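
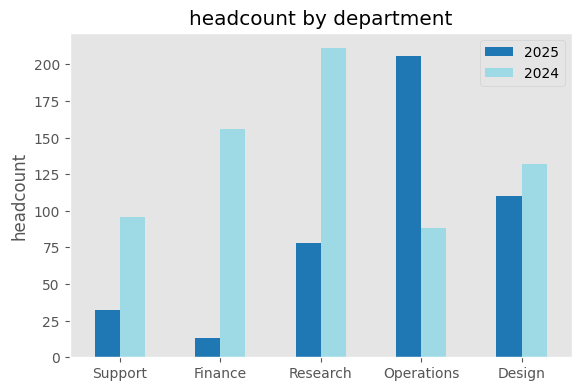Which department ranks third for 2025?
Research

Top 4 for 2025: Operations ≈ 200, Design ≈ 120, Research ≈ 80, Support ≈ 40.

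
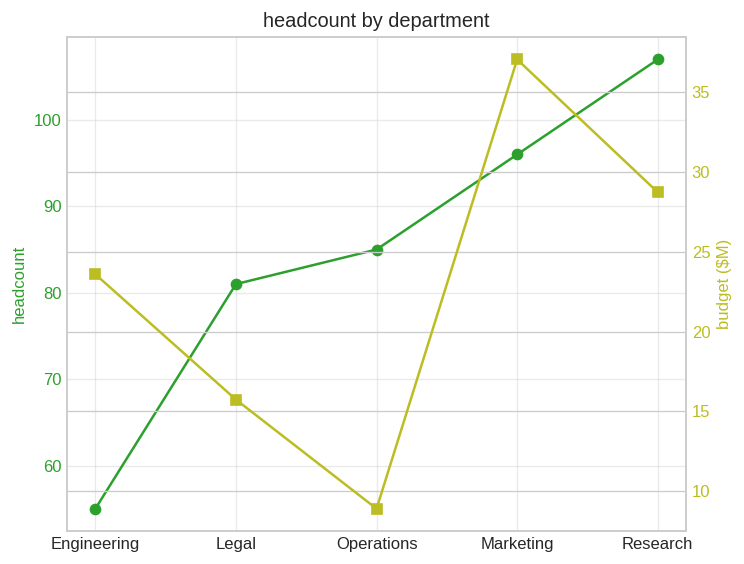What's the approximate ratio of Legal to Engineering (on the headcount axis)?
≈ 1.45×

Legal ≈ 80, Engineering ≈ 55; 80/55 ≈ 1.45.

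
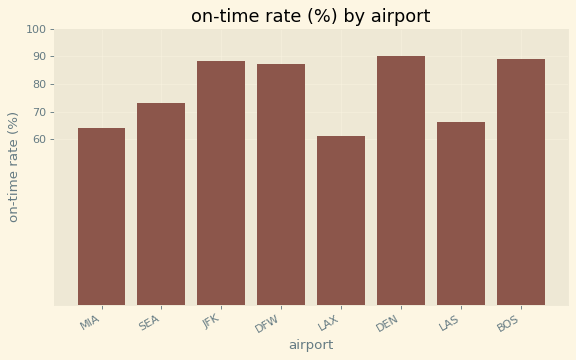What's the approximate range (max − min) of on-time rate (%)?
Max DEN ≈ 90, min LAX ≈ 60; range ≈ 30.

≈ 30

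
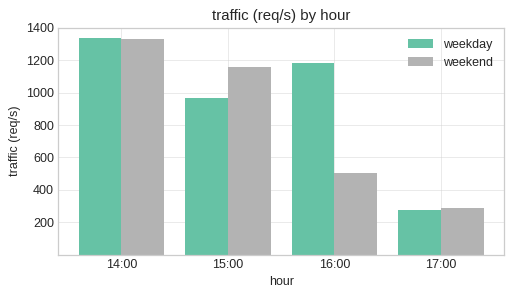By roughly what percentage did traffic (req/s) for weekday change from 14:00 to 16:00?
≈ -14.3%

14:00 ≈ 1400, 16:00 ≈ 1200; (1200 − 1400) / 1400 ≈ -14.3%.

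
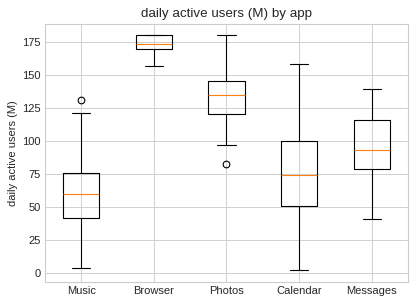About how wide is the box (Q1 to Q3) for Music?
Q3 ≈ 80, Q1 ≈ 40; IQR ≈ 40.

≈ 40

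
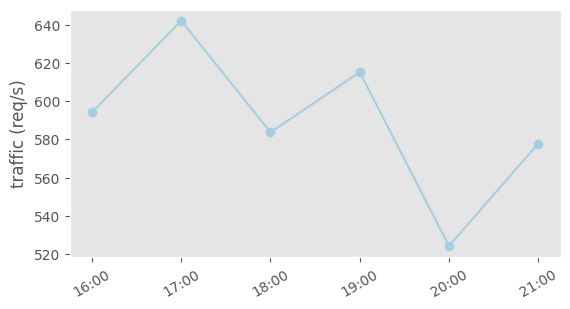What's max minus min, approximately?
Max 17:00 ≈ 640, min 20:00 ≈ 520; range ≈ 120.

≈ 120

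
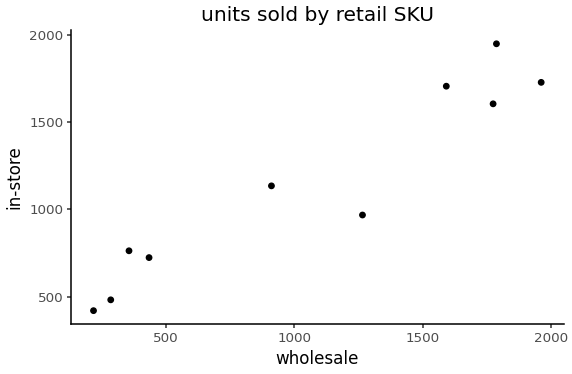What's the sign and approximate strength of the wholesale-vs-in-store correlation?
Points are positively correlated; strong (|r| ≈ 1.0).

positive, strong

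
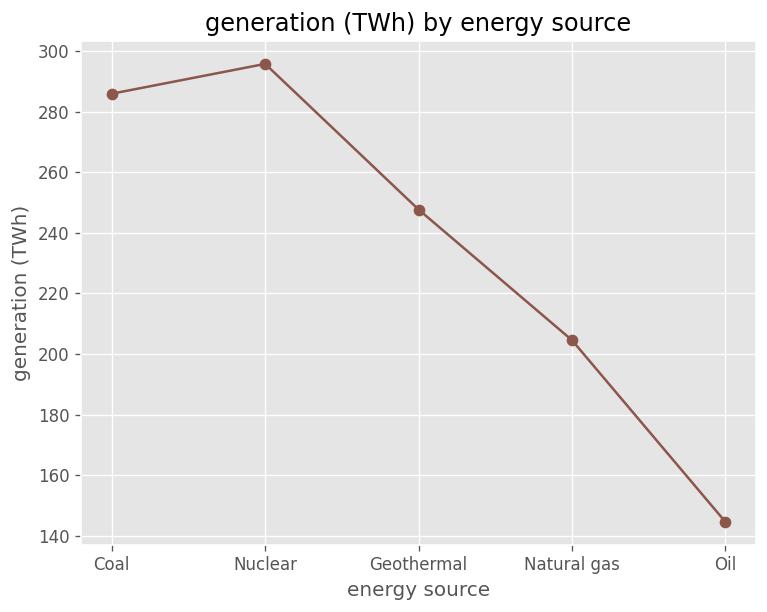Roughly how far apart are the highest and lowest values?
≈ 160

Max Nuclear ≈ 300, min Oil ≈ 140; range ≈ 160.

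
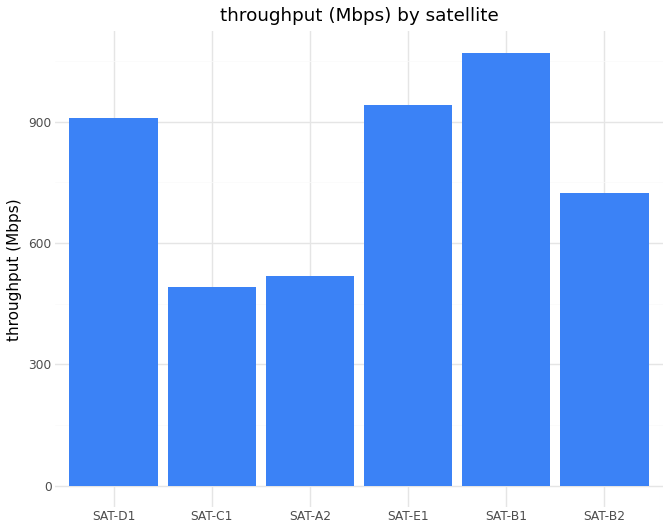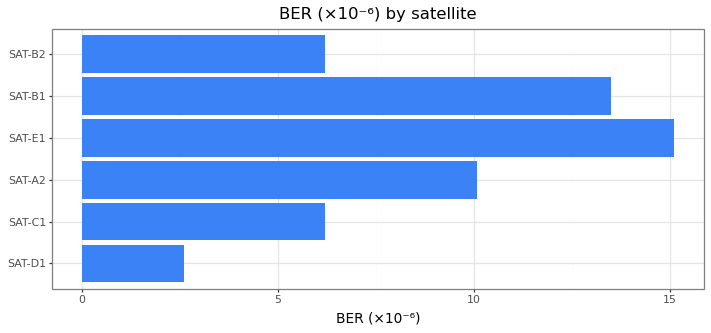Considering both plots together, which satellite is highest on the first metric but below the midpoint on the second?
Chart 2 median BER (×10⁻⁶) ≈ 8; below-median satellites: SAT-D1, SAT-C1, SAT-B2. Among those, SAT-D1 has the highest throughput (Mbps) (≈ 900).

SAT-D1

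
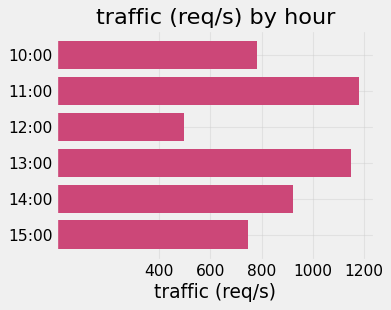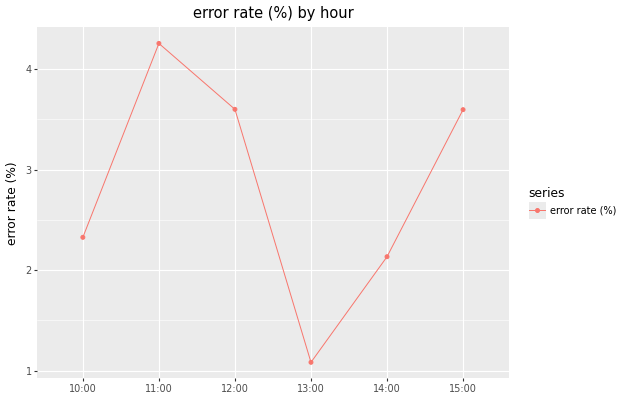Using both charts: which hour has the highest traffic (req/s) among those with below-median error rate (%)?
13:00

Chart 2 median error rate (%) ≈ 3; below-median hours: 10:00, 13:00, 14:00. Among those, 13:00 has the highest traffic (req/s) (≈ 1200).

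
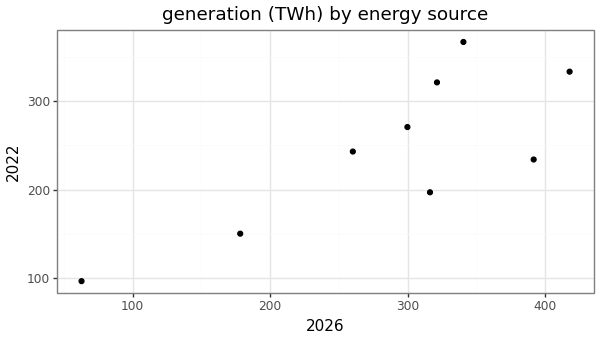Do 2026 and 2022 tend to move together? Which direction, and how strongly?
Points are positively correlated; strong (|r| ≈ 0.8).

positive, strong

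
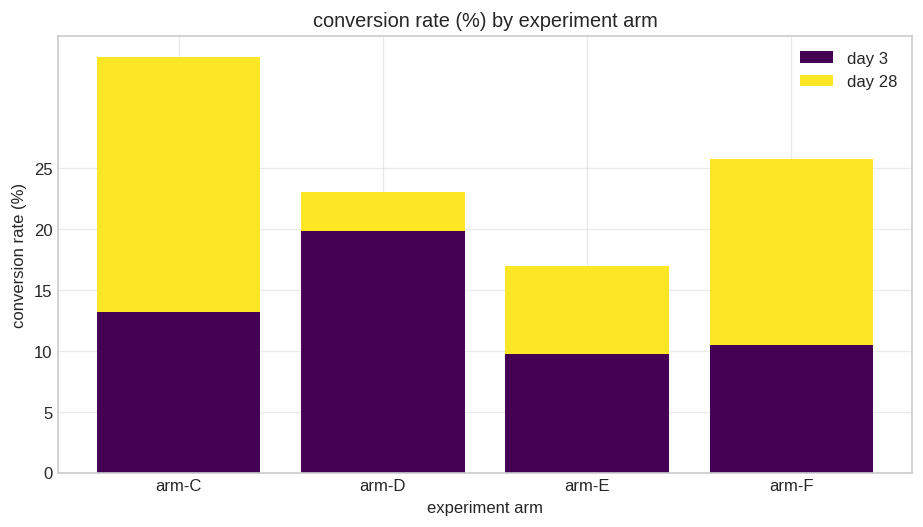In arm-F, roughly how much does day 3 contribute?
day 3 top ≈ 10, bottom ≈ 0; segment ≈ 10.

≈ 10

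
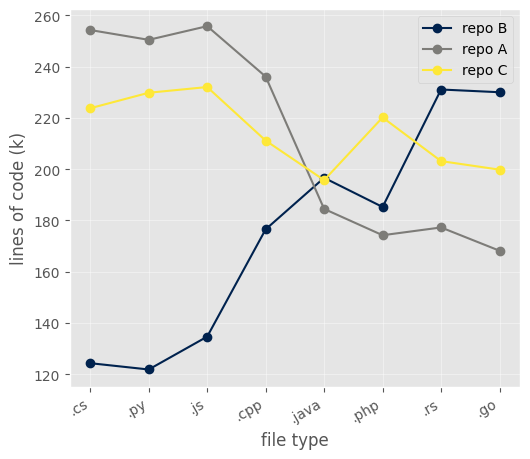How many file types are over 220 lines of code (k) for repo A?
4

Above 220: .cs, .py, .js, .cpp.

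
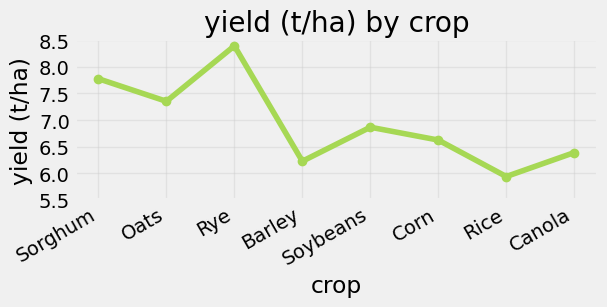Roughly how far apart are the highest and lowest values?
≈ 2.5

Max Rye ≈ 8.5, min Rice ≈ 6.0; range ≈ 2.5.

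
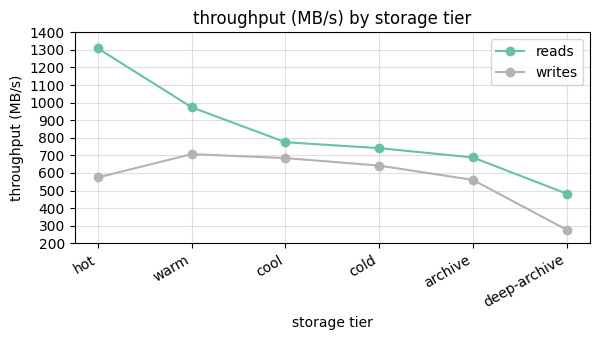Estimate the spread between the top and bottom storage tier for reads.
Max hot ≈ 1300, min deep-archive ≈ 500; range ≈ 800.

≈ 800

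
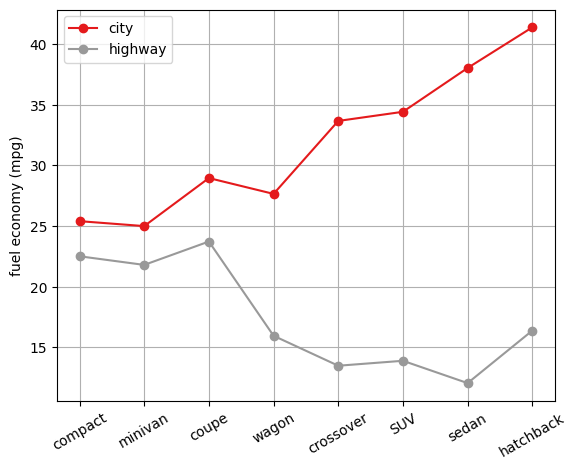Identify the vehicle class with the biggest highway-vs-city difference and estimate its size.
sedan: highway ≈ 10, city ≈ 40 → gap ≈ 30. Next-largest (hatchback) is only ≈ 25.

sedan, ≈ 30 mpg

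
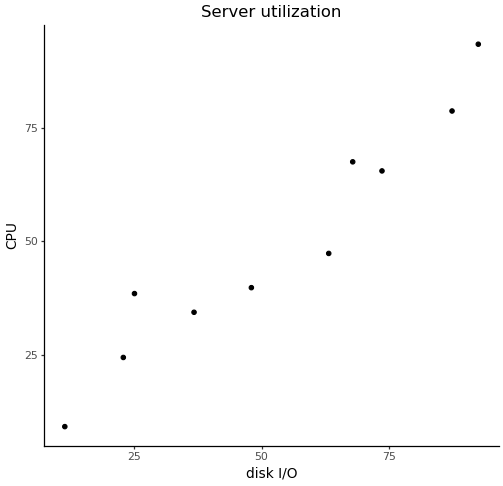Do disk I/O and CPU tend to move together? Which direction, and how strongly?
Points are positively correlated; strong (|r| ≈ 1.0).

positive, strong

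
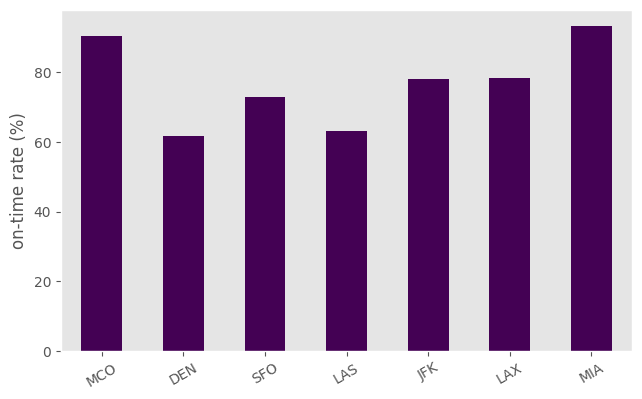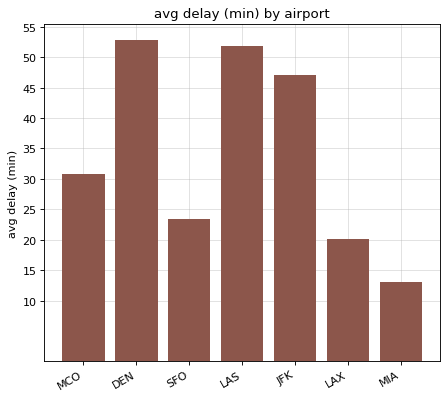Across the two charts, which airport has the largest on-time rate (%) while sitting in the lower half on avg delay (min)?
Chart 2 median avg delay (min) ≈ 30; below-median airports: SFO, LAX, MIA. Among those, MIA has the highest on-time rate (%) (≈ 90).

MIA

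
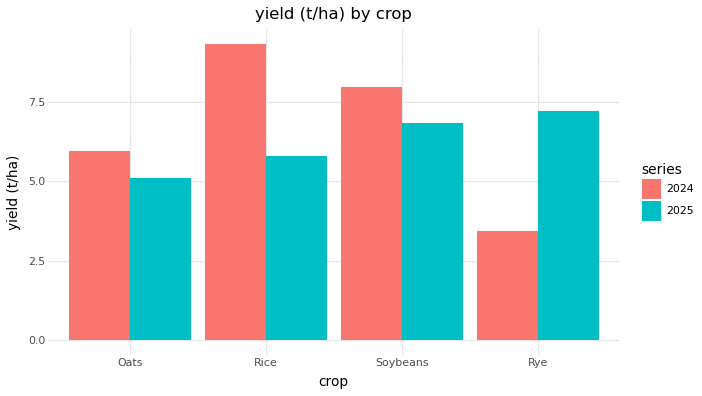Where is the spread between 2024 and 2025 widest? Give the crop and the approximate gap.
Rye, ≈ 4 t/ha

Rye: 2024 ≈ 3, 2025 ≈ 7 → gap ≈ 4. Next-largest (Rice) is only ≈ 3.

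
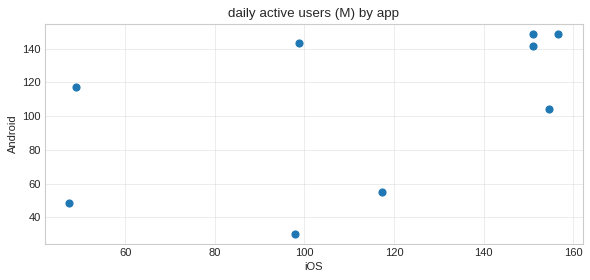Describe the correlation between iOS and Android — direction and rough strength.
Points are positively correlated; moderate (|r| ≈ 0.5).

positive, moderate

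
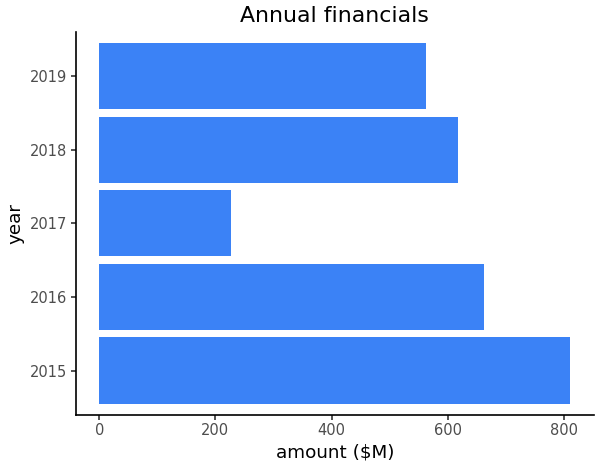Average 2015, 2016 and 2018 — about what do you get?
≈ 700

(800 + 700 + 600) / 3 ≈ 700.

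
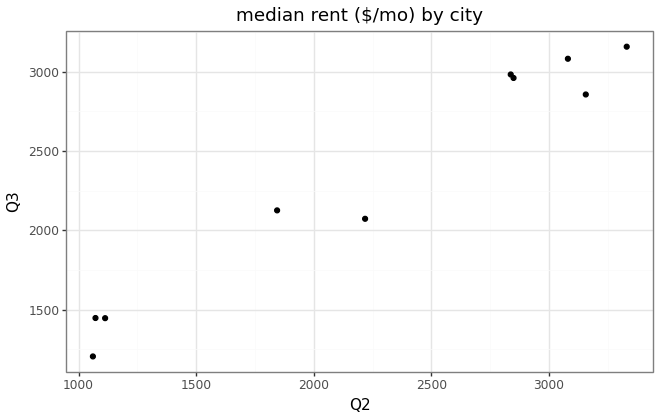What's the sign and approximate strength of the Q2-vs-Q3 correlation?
Points are positively correlated; strong (|r| ≈ 1.0).

positive, strong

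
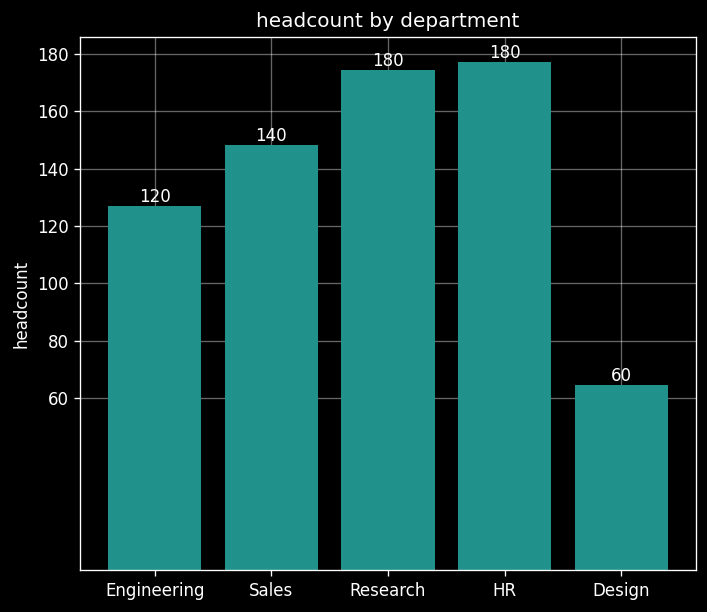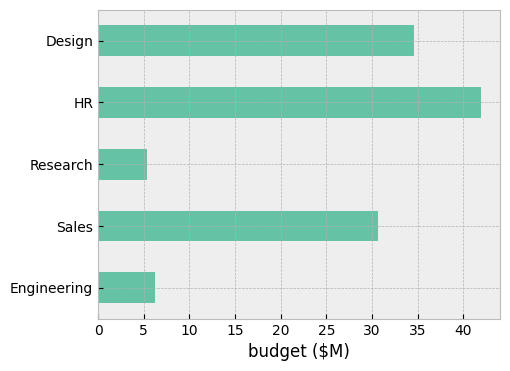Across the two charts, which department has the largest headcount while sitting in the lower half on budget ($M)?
Chart 2 median budget ($M) ≈ 30; below-median departments: Engineering, Research. Among those, Research has the highest headcount (≈ 180).

Research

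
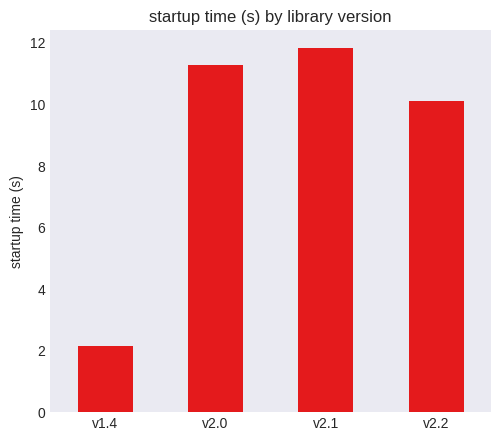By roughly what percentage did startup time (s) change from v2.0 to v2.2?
v2.0 ≈ 11, v2.2 ≈ 10; (10 − 11) / 11 ≈ -9.1%.

≈ -9.1%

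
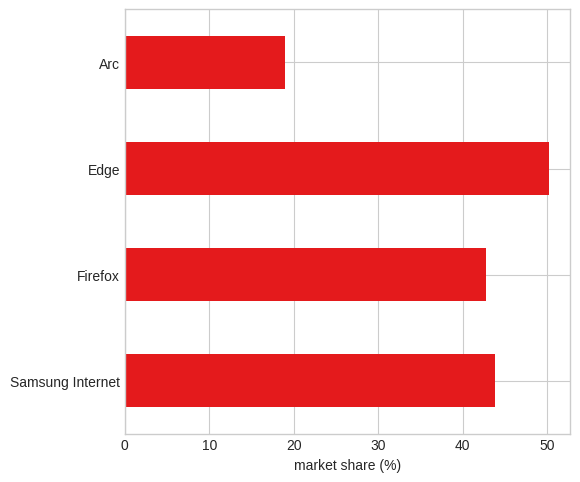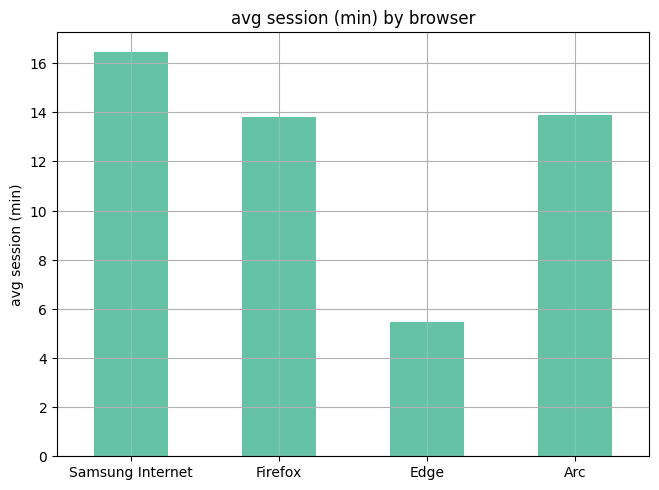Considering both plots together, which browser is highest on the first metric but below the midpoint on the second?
Chart 2 median avg session (min) ≈ 14; below-median browsers: Firefox, Edge. Among those, Edge has the highest market share (%) (≈ 50).

Edge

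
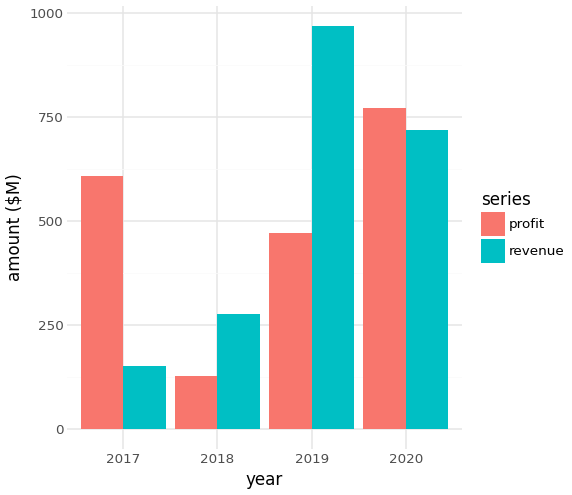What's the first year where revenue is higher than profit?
2018

2017: revenue ≈ 200 vs profit ≈ 600 (not yet); 2018: revenue ≈ 300 vs profit ≈ 100 (first crossover).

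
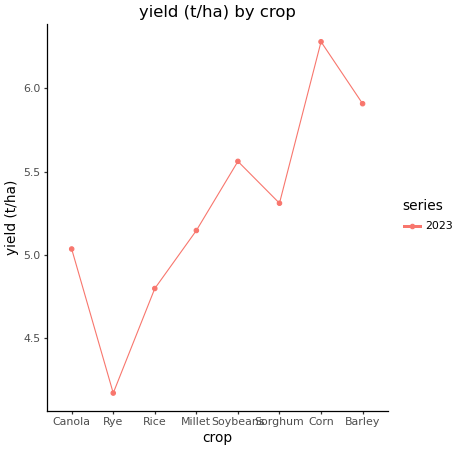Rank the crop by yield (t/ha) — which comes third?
Top 4: Corn ≈ 6.2, Barley ≈ 6.0, Soybeans ≈ 5.6, Sorghum ≈ 5.4.

Soybeans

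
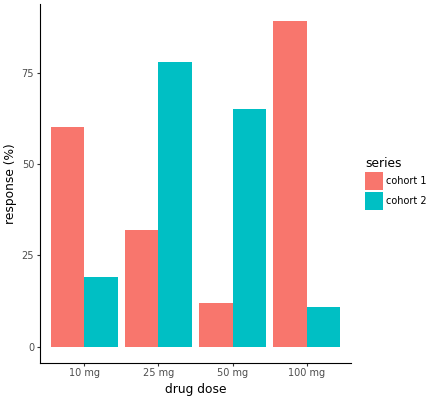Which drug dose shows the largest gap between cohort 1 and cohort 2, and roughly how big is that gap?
100 mg, ≈ 80 %

100 mg: cohort 1 ≈ 90, cohort 2 ≈ 10 → gap ≈ 80. Next-largest (50 mg) is only ≈ 50.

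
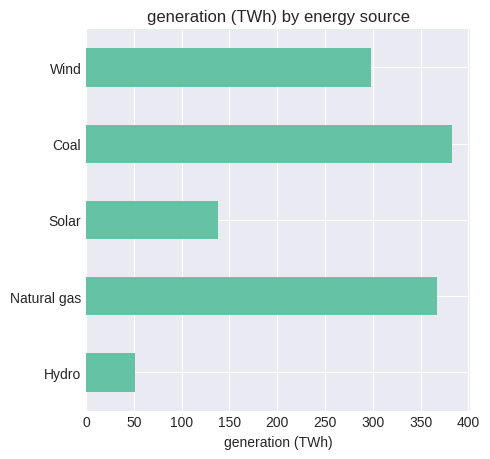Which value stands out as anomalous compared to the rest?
Hydro

Hydro ≈ 50; the rest sit between ≈ 150 and ≈ 400.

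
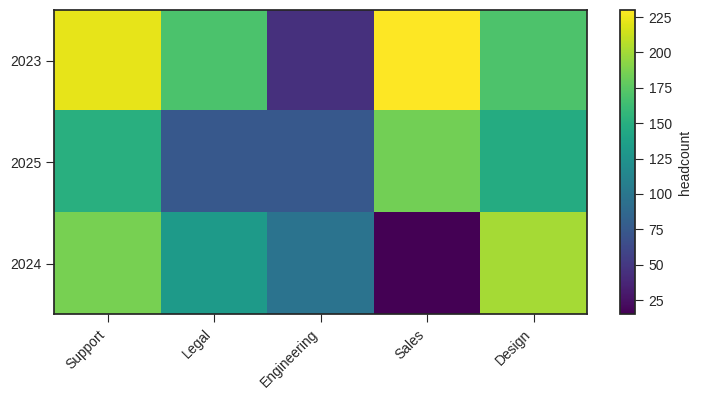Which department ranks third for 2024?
Top 4 for 2024: Design ≈ 200, Support ≈ 180, Legal ≈ 140, Engineering ≈ 100.

Legal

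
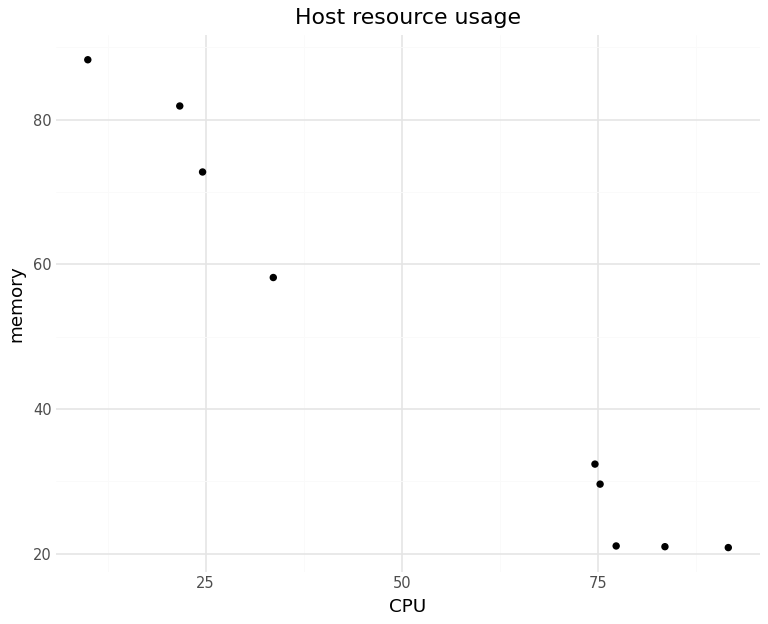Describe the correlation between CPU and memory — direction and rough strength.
negative, strong

Points are negatively correlated; strong (|r| ≈ 1.0).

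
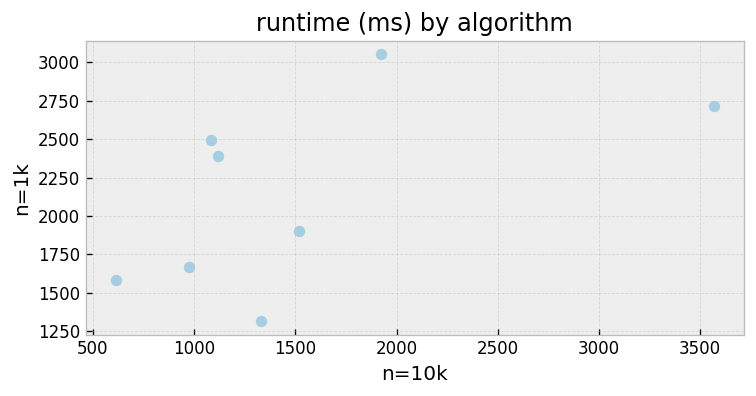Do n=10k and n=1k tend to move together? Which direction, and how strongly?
Points are positively correlated; moderate (|r| ≈ 0.6).

positive, moderate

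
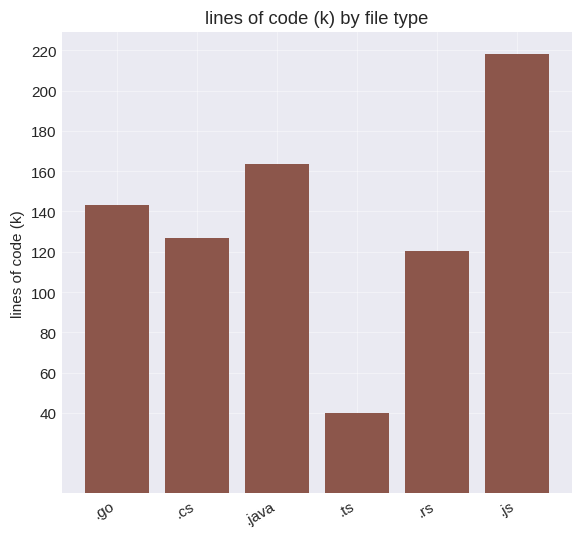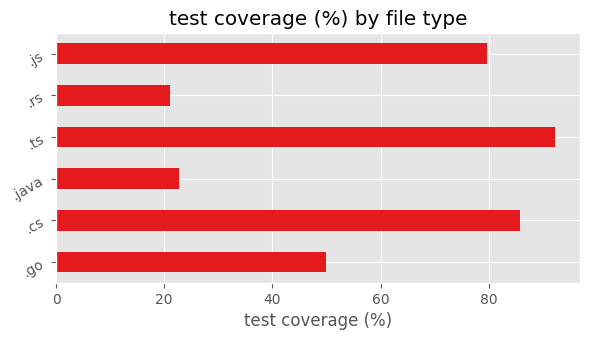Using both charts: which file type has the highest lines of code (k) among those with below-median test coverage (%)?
.java

Chart 2 median test coverage (%) ≈ 60; below-median file types: .go, .java, .rs. Among those, .java has the highest lines of code (k) (≈ 160).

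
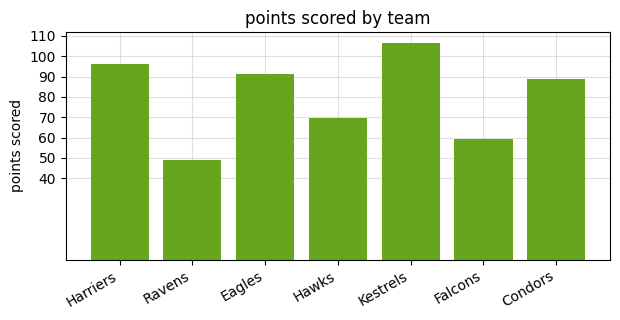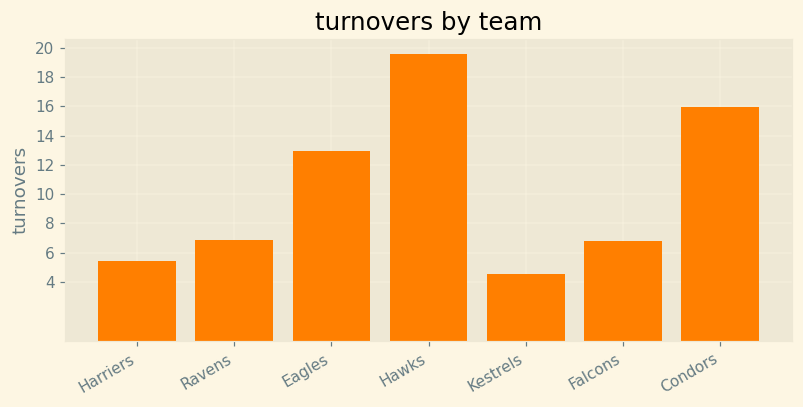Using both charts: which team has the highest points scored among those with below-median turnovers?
Kestrels

Chart 2 median turnovers ≈ 6; below-median teams: Harriers, Kestrels, Falcons. Among those, Kestrels has the highest points scored (≈ 110).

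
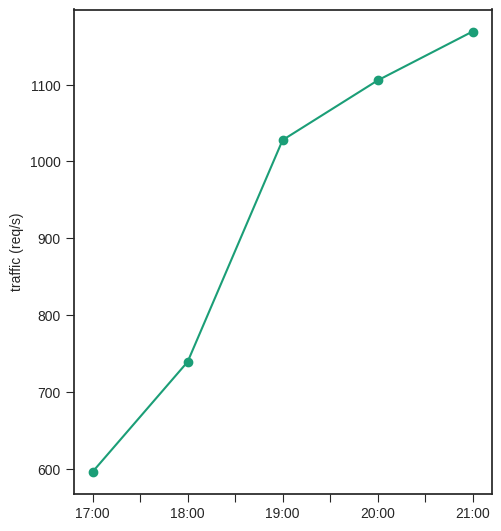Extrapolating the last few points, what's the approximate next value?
Last three: 1050, 1100, 1150 → slope ≈ 50/step → next ≈ 1200.

≈ 1200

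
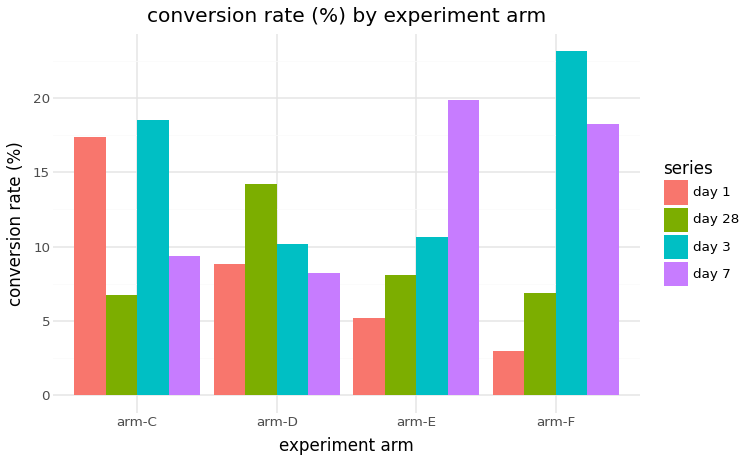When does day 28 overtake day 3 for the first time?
arm-C: day 28 ≈ 6 vs day 3 ≈ 18 (not yet); arm-D: day 28 ≈ 14 vs day 3 ≈ 10 (first crossover).

arm-D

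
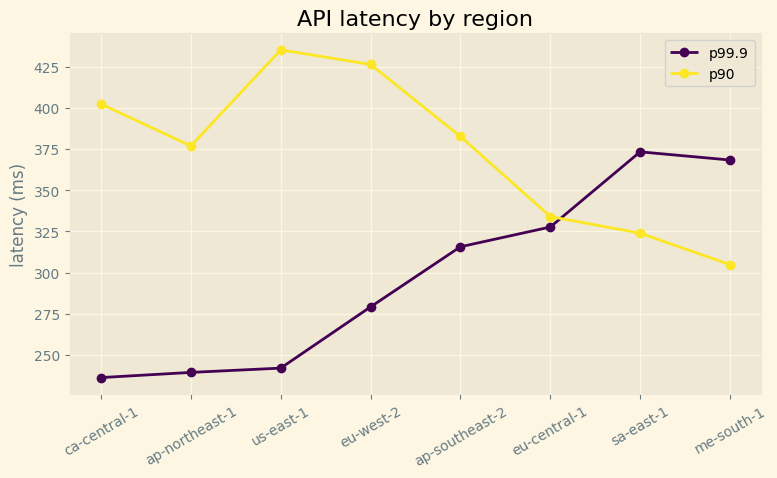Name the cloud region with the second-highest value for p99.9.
me-south-1

Top 3 for p99.9: sa-east-1 ≈ 380, me-south-1 ≈ 360, eu-central-1 ≈ 320.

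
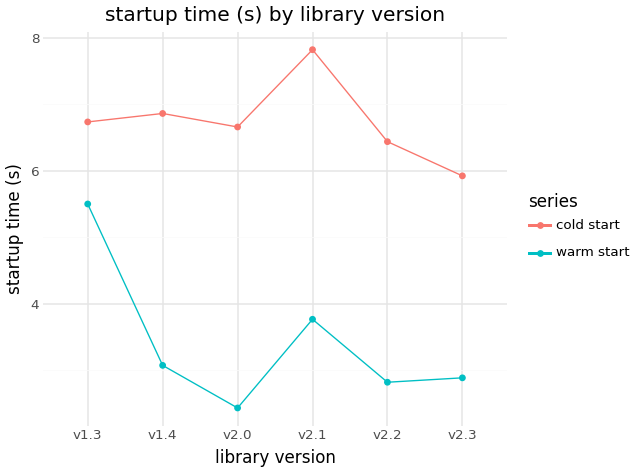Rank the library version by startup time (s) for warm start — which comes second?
v2.1

Top 3 for warm start: v1.3 ≈ 5.5, v2.1 ≈ 4.0, v1.4 ≈ 3.0.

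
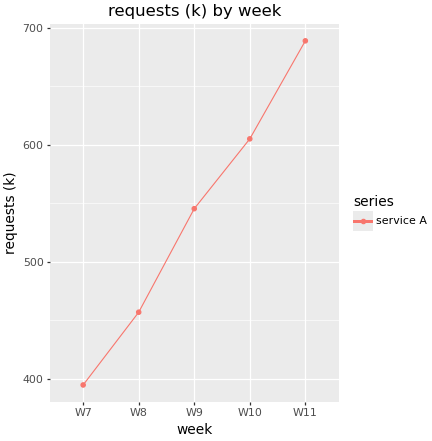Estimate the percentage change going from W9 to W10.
≈ +9.1%

W9 ≈ 550, W10 ≈ 600; (600 − 550) / 550 ≈ +9.1%.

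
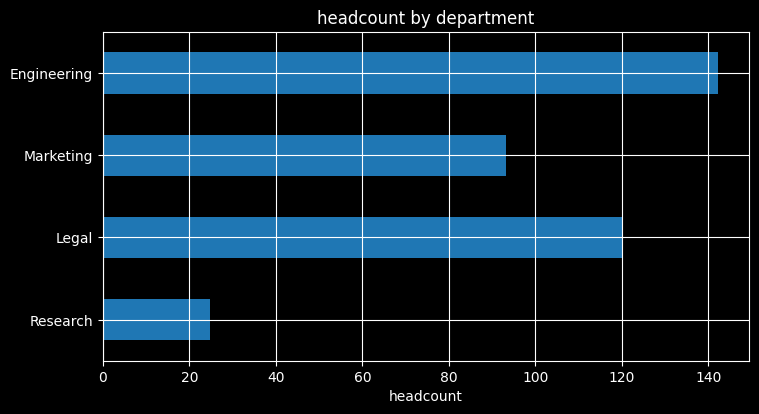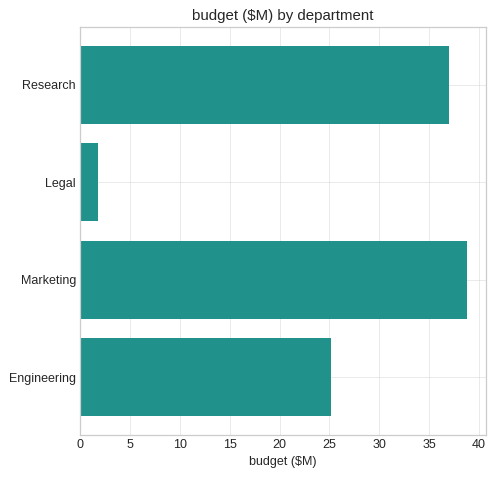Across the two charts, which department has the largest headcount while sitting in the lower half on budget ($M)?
Engineering

Chart 2 median budget ($M) ≈ 30; below-median departments: Legal, Engineering. Among those, Engineering has the highest headcount (≈ 140).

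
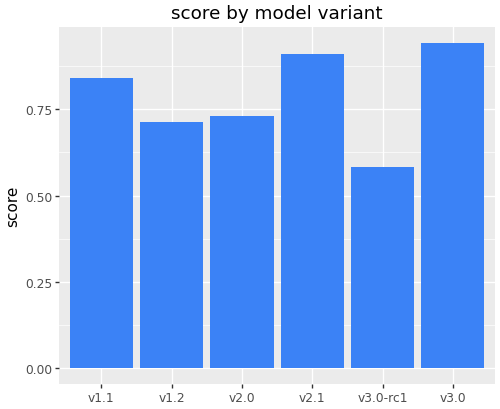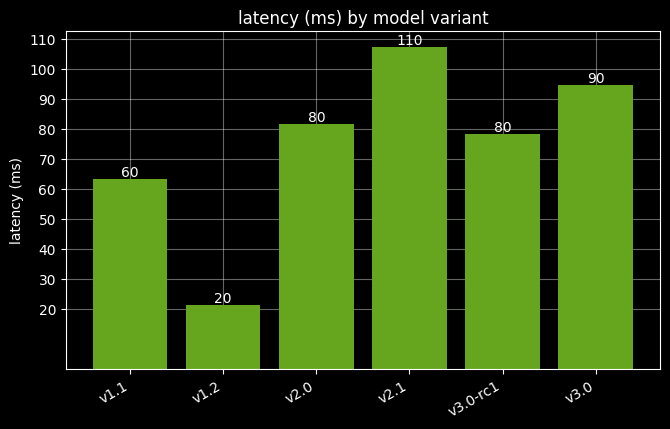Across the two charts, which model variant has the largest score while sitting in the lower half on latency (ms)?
Chart 2 median latency (ms) ≈ 80; below-median model variants: v1.1, v1.2, v3.0-rc1. Among those, v1.1 has the highest score (≈ 0.8).

v1.1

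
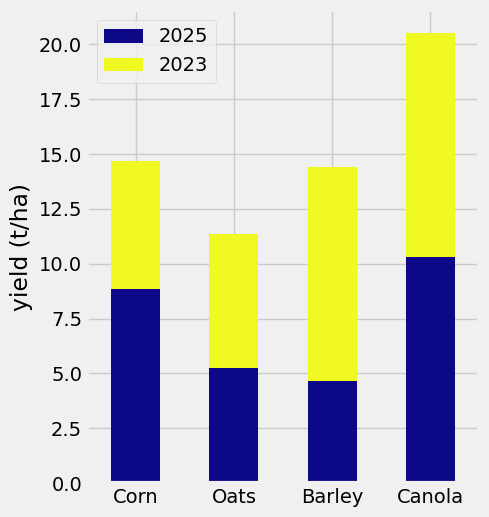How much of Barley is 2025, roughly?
2025 top ≈ 4, bottom ≈ 0; segment ≈ 4.

≈ 4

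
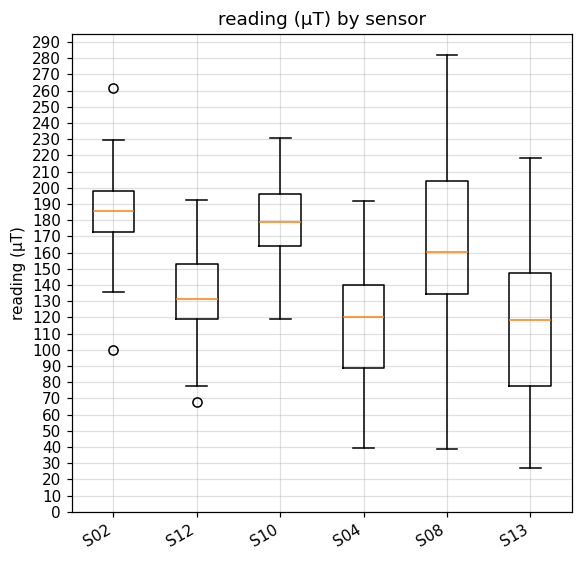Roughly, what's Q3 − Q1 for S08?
≈ 70

Q3 ≈ 200, Q1 ≈ 130; IQR ≈ 70.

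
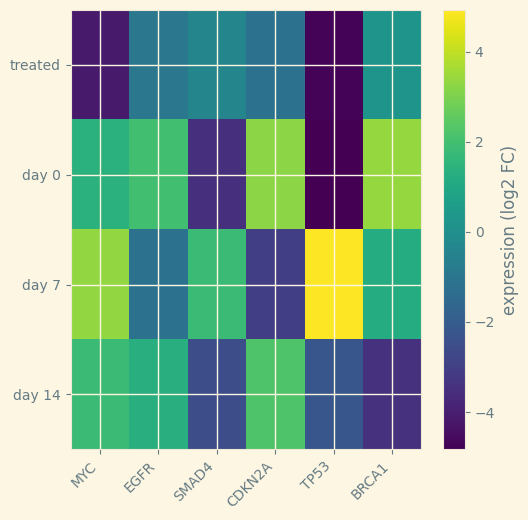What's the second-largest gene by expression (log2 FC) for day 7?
Top 3 for day 7: TP53 ≈ 5, MYC ≈ 3, SMAD4 ≈ 2.

MYC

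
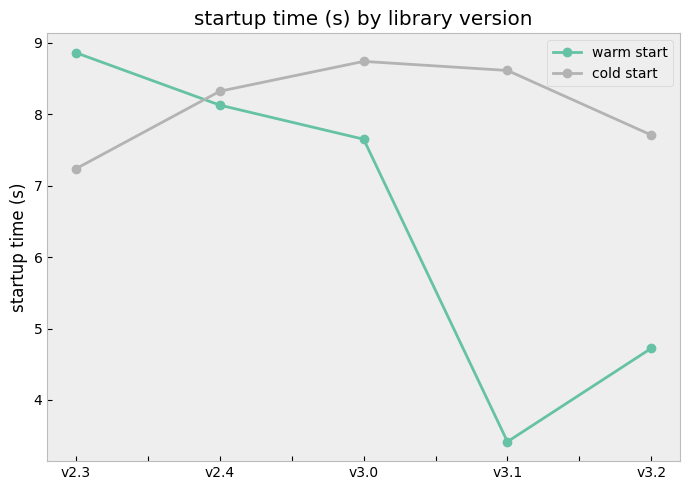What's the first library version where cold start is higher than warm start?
v2.3: cold start ≈ 7.0 vs warm start ≈ 9.0 (not yet); v2.4: cold start ≈ 8.5 vs warm start ≈ 8.0 (first crossover).

v2.4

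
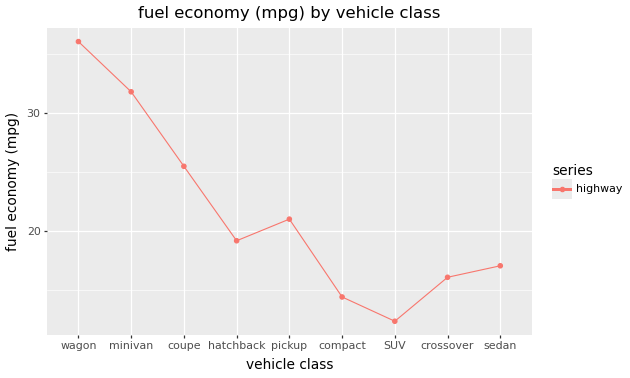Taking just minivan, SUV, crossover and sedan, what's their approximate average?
(32 + 12 + 16 + 18) / 4 ≈ 20.

≈ 20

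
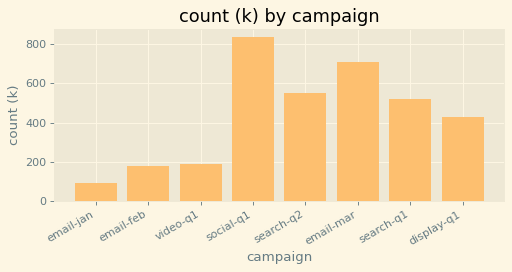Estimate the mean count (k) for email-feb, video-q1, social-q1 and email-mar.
≈ 475

(200 + 200 + 800 + 700) / 4 ≈ 475.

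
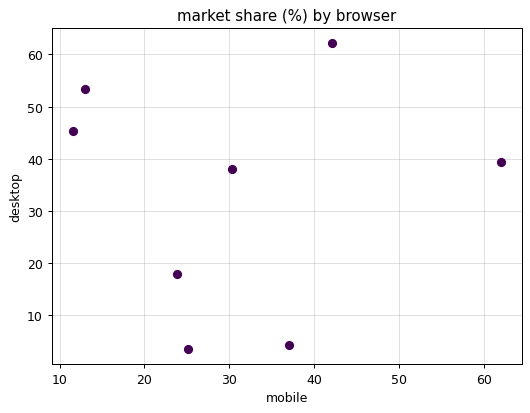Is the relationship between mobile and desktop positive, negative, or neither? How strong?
Points are roughly uncorrelated; weak (|r| ≈ 0.0).

no clear correlation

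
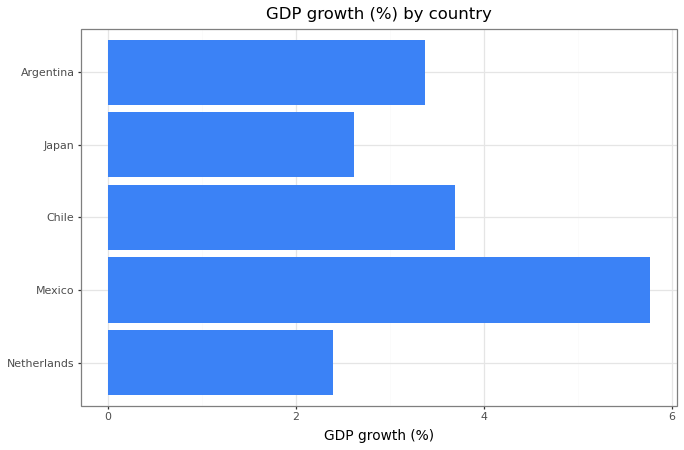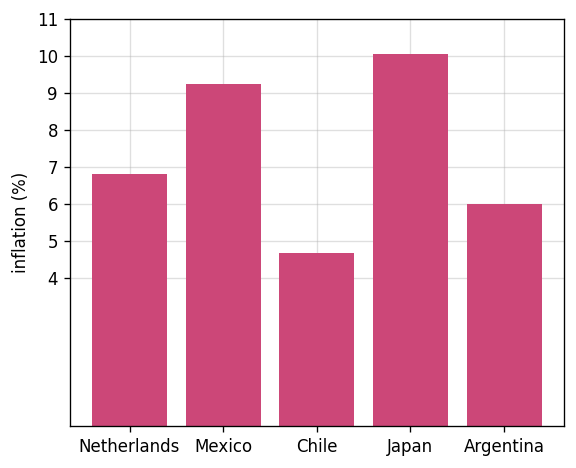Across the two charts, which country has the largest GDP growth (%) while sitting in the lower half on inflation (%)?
Chart 2 median inflation (%) ≈ 7; below-median countries: Chile, Argentina. Among those, Chile has the highest GDP growth (%) (≈ 4).

Chile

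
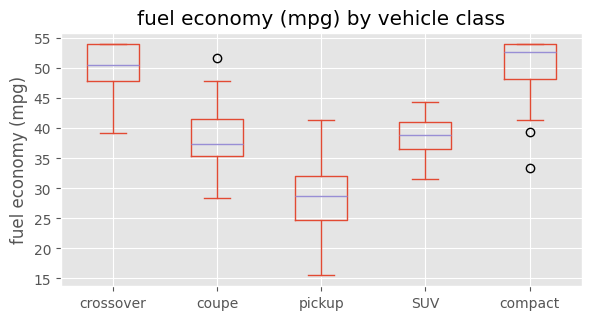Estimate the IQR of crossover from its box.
Q3 ≈ 55, Q1 ≈ 50; IQR ≈ 5.

≈ 5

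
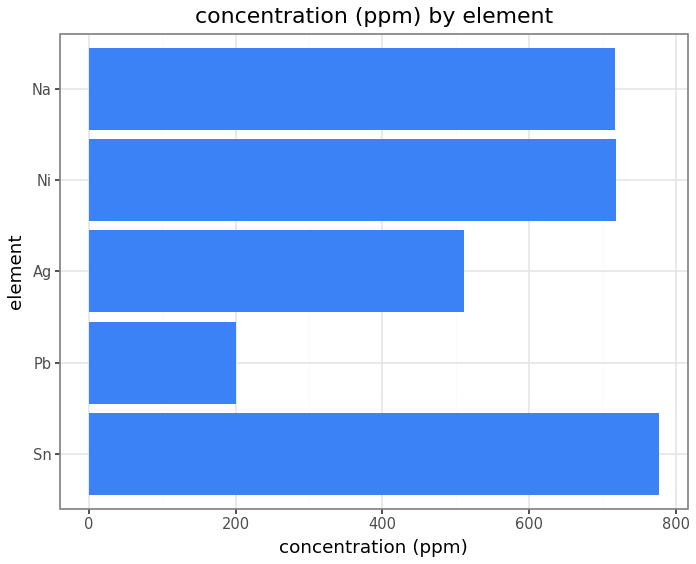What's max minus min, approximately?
Max Sn ≈ 800, min Pb ≈ 200; range ≈ 600.

≈ 600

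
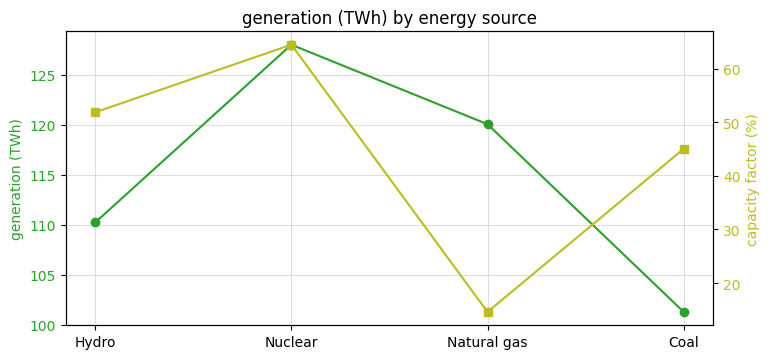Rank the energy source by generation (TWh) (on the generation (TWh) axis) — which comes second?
Top 3 (on the generation (TWh) axis): Nuclear ≈ 130, Natural gas ≈ 120, Hydro ≈ 110.

Natural gas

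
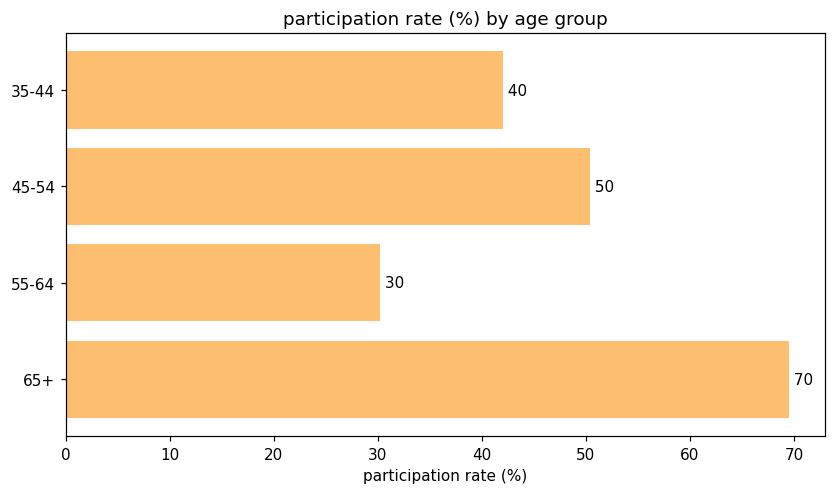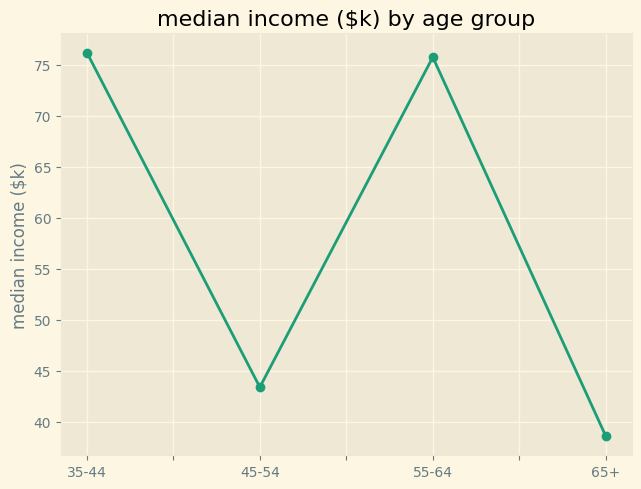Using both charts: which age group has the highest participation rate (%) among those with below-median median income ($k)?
Chart 2 median median income ($k) ≈ 60; below-median age groups: 45-54, 65+. Among those, 65+ has the highest participation rate (%) (≈ 70).

65+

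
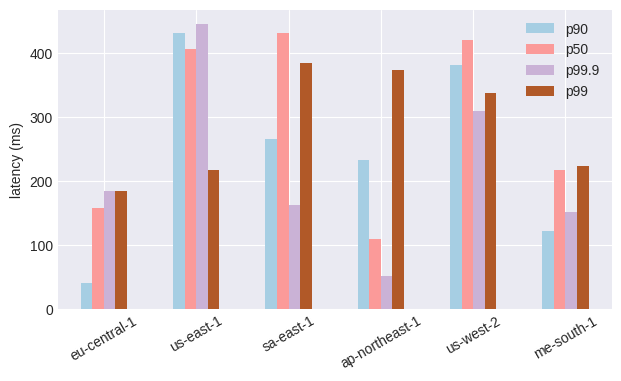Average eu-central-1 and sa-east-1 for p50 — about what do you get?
≈ 300

(150 + 450) / 2 ≈ 300.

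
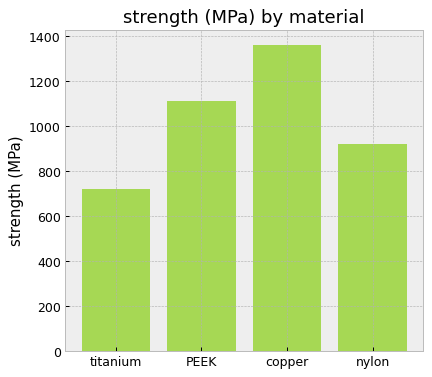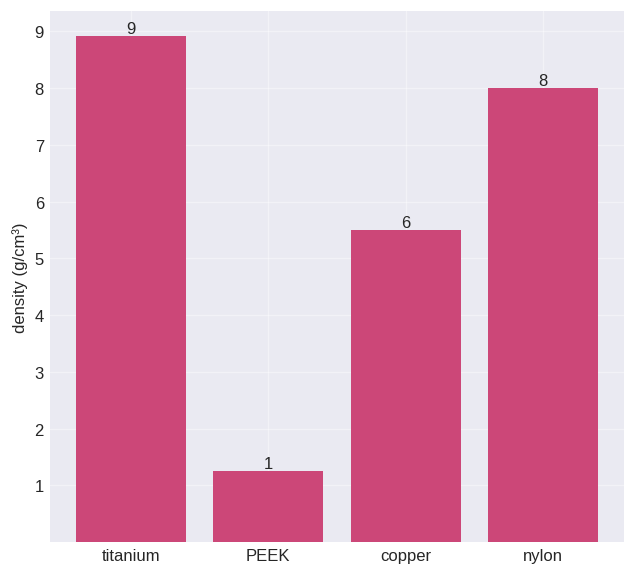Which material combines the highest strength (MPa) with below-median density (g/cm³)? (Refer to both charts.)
copper

Chart 2 median density (g/cm³) ≈ 7; below-median materials: PEEK, copper. Among those, copper has the highest strength (MPa) (≈ 1400).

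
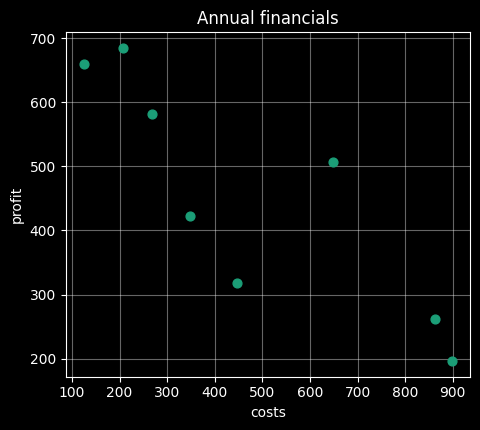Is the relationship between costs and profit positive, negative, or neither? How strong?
Points are negatively correlated; strong (|r| ≈ 0.9).

negative, strong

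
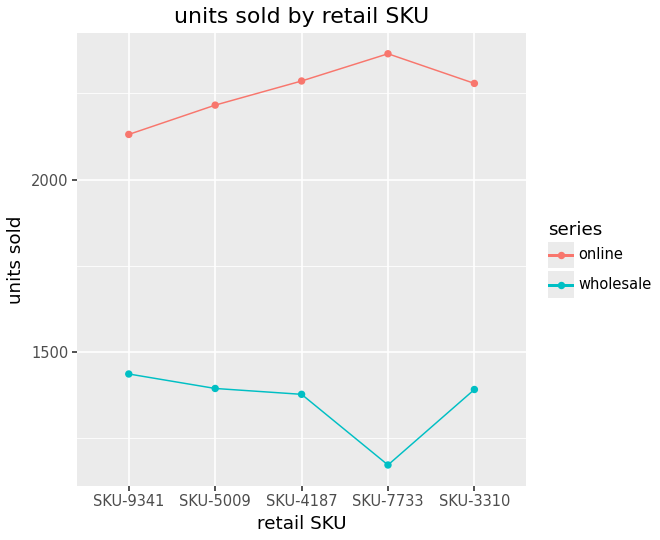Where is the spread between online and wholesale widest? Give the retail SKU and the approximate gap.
SKU-7733: online ≈ 2400, wholesale ≈ 1200 → gap ≈ 1200. Next-largest (SKU-4187) is only ≈ 900.

SKU-7733, ≈ 1200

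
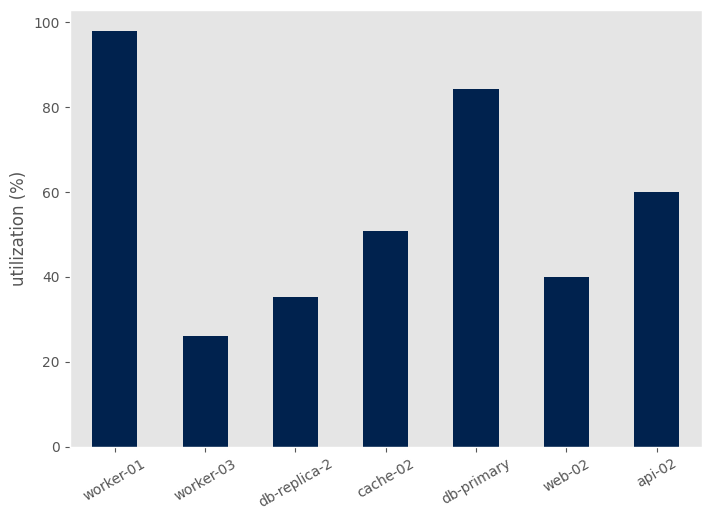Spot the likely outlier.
worker-01 ≈ 100; the rest sit between ≈ 30 and ≈ 80.

worker-01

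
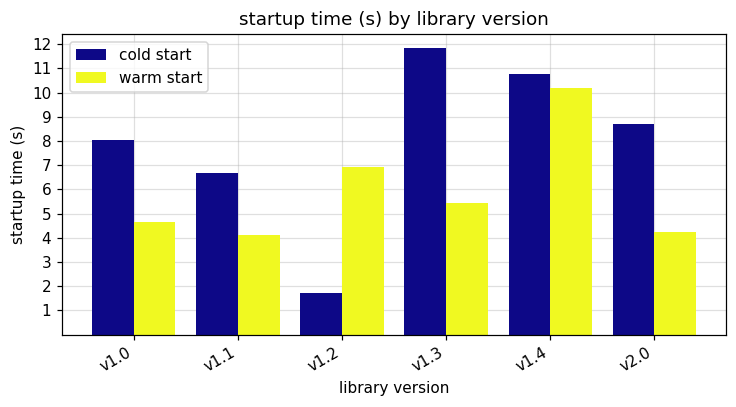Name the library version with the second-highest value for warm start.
Top 3 for warm start: v1.4 ≈ 10, v1.2 ≈ 7, v1.3 ≈ 5.

v1.2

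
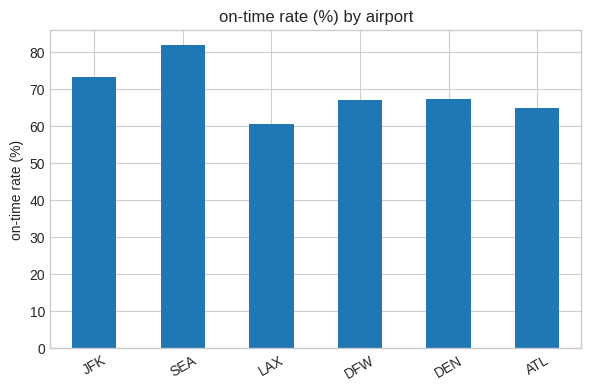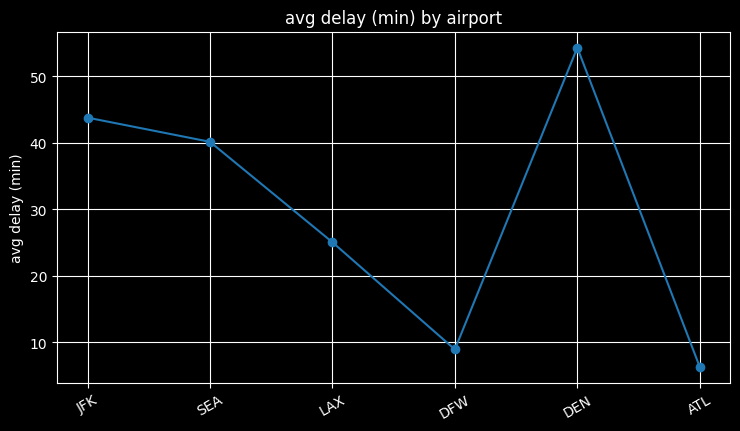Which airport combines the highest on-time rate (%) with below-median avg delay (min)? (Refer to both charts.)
Chart 2 median avg delay (min) ≈ 35; below-median airports: LAX, DFW, ATL. Among those, DFW has the highest on-time rate (%) (≈ 70).

DFW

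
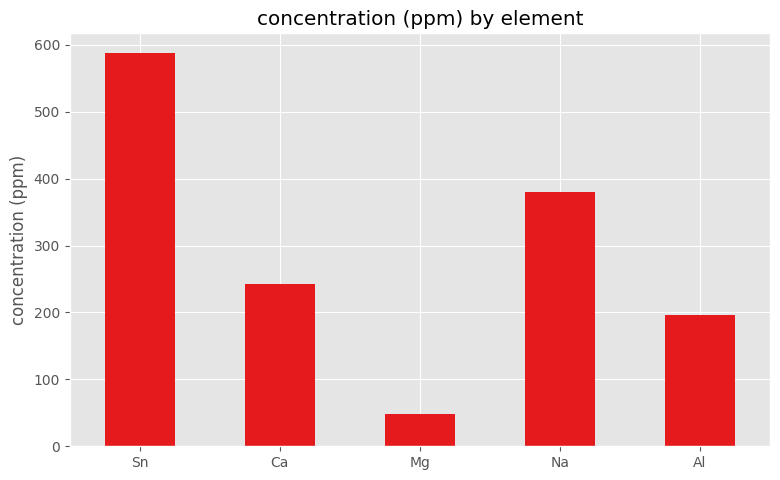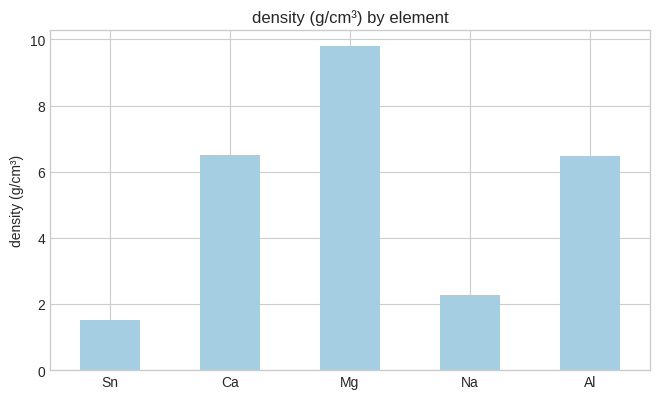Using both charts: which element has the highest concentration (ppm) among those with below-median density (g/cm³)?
Sn

Chart 2 median density (g/cm³) ≈ 6; below-median elements: Sn, Na. Among those, Sn has the highest concentration (ppm) (≈ 600).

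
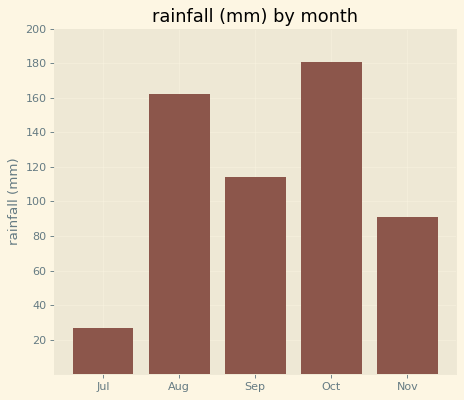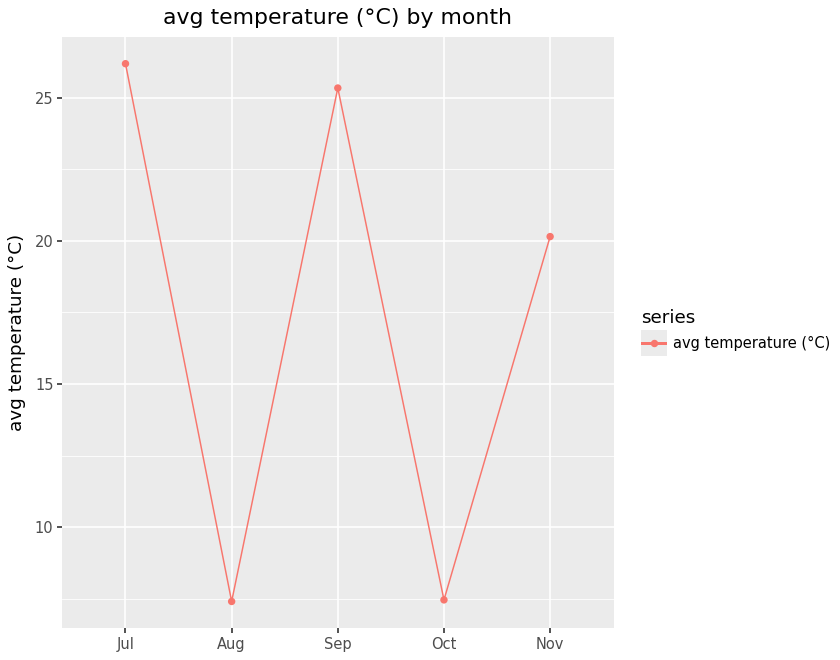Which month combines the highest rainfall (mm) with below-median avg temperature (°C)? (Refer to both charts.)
Chart 2 median avg temperature (°C) ≈ 20; below-median months: Aug, Oct. Among those, Oct has the highest rainfall (mm) (≈ 180).

Oct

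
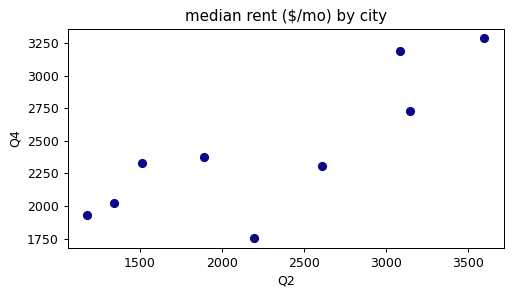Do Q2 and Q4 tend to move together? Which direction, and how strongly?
positive, strong

Points are positively correlated; strong (|r| ≈ 0.8).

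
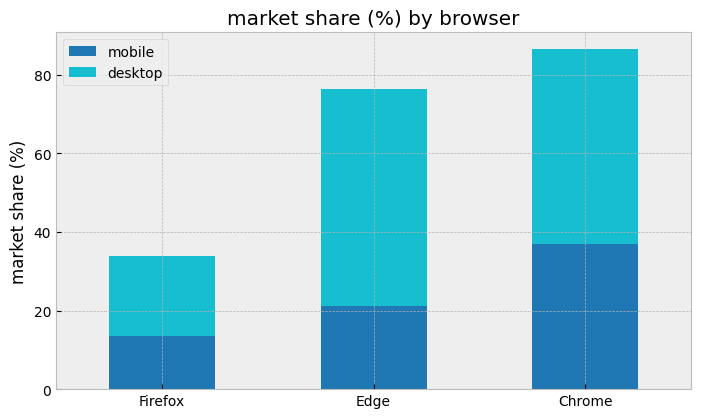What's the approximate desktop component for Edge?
desktop top ≈ 80, bottom ≈ 20; segment ≈ 60.

≈ 60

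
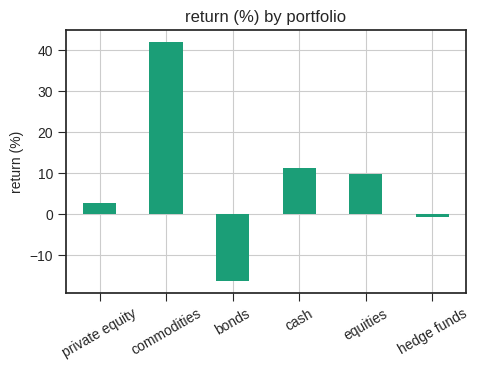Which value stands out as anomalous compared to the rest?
commodities

commodities ≈ 40; the rest sit between ≈ -15 and ≈ 10.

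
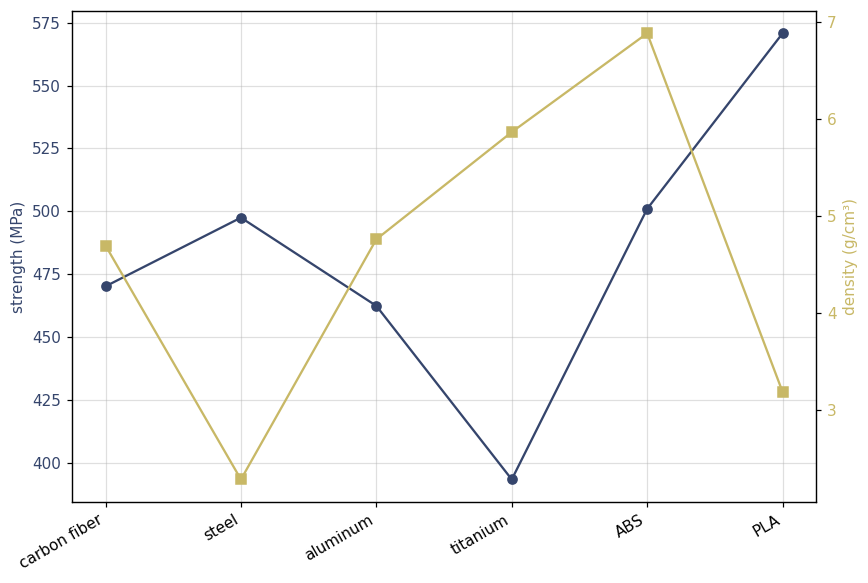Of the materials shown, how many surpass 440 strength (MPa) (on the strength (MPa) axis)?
Above 440: carbon fiber, steel, aluminum, ABS, PLA.

5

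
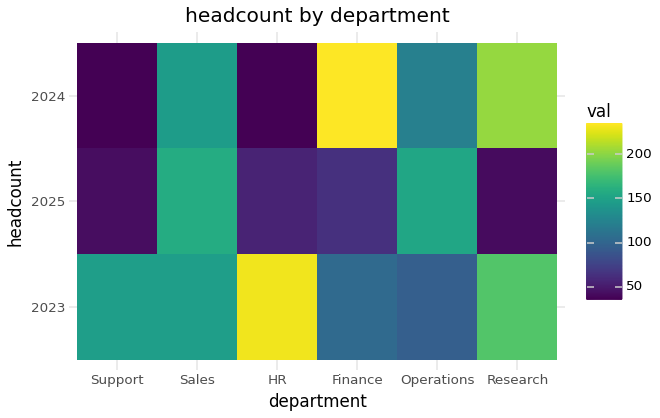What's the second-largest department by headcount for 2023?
Research

Top 3 for 2023: HR ≈ 240, Research ≈ 180, Sales ≈ 140.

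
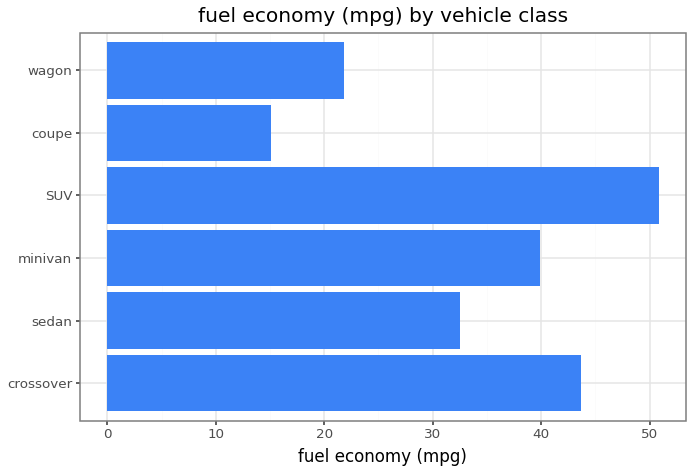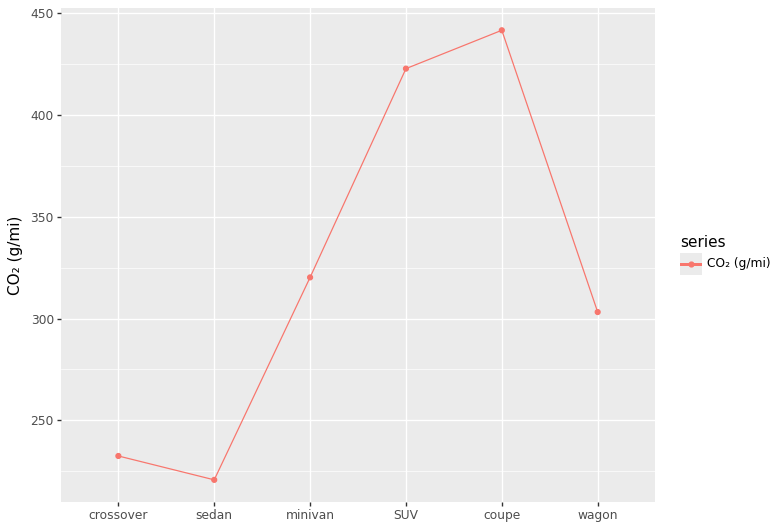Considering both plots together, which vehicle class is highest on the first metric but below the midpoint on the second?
crossover

Chart 2 median CO₂ (g/mi) ≈ 300; below-median vehicle classes: crossover, sedan, wagon. Among those, crossover has the highest fuel economy (mpg) (≈ 45).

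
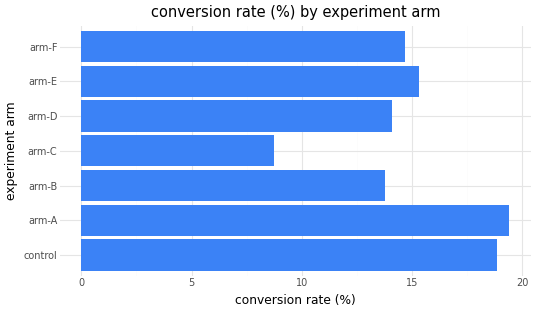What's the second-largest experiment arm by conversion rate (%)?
control

Top 3: arm-A ≈ 20, control ≈ 18, arm-E ≈ 16.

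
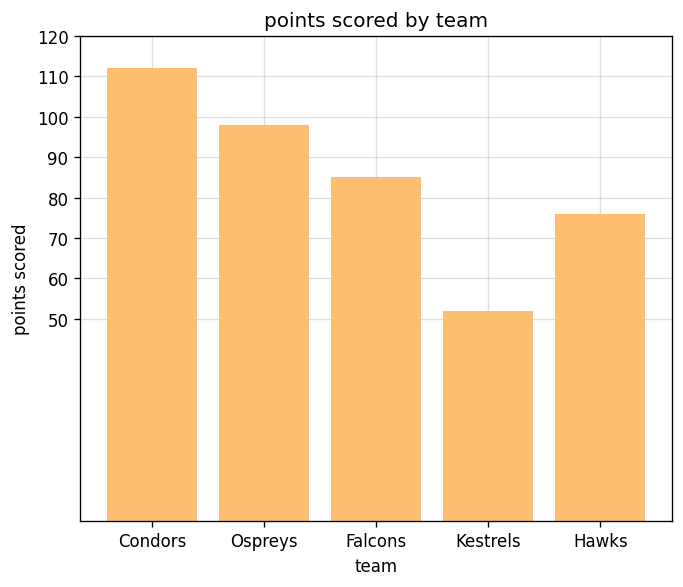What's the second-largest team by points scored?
Ospreys

Top 3: Condors ≈ 110, Ospreys ≈ 100, Falcons ≈ 80.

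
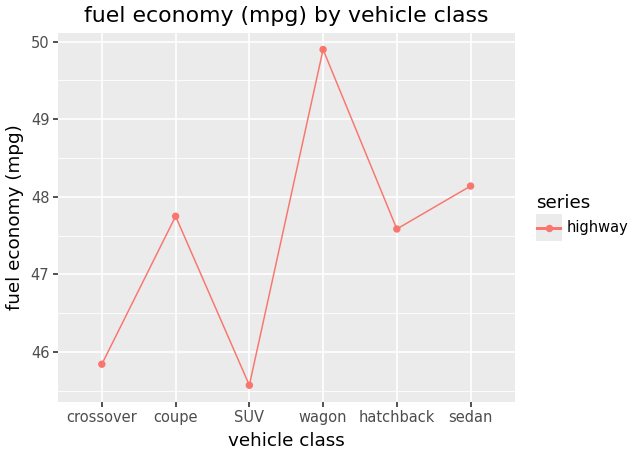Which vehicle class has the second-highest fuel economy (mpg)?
sedan

Top 3: wagon ≈ 50.0, sedan ≈ 48.0, coupe ≈ 47.5.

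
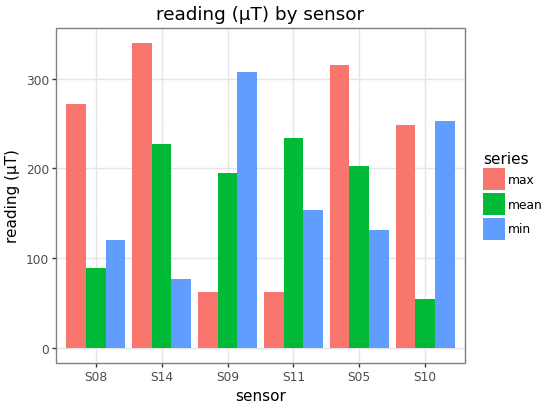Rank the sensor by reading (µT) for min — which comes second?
Top 3 for min: S09 ≈ 300, S10 ≈ 250, S11 ≈ 150.

S10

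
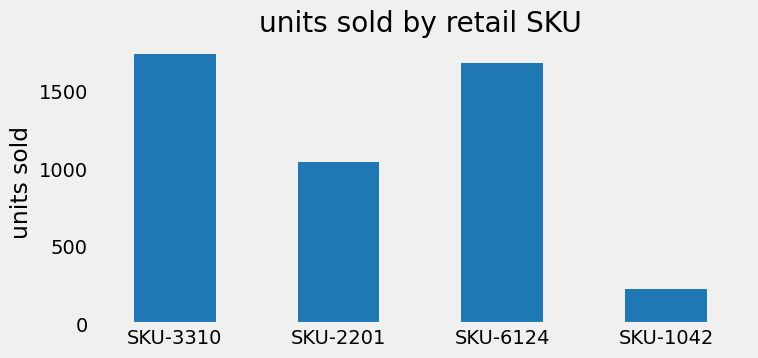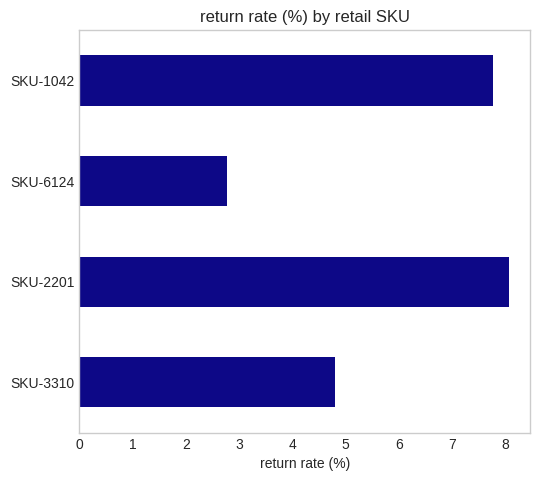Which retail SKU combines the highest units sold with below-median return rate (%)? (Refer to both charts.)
SKU-3310

Chart 2 median return rate (%) ≈ 6; below-median retail SKUs: SKU-3310, SKU-6124. Among those, SKU-3310 has the highest units sold (≈ 1800).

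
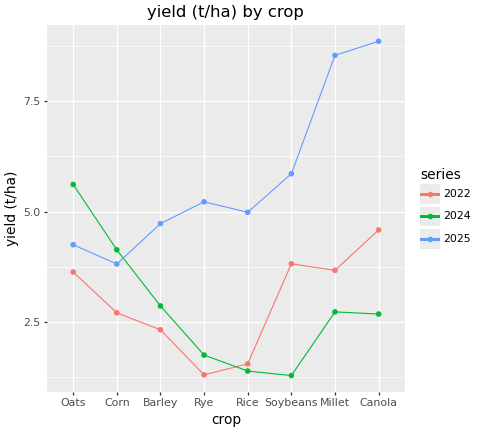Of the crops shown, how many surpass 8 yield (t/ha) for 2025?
2

Above 8: Millet, Canola.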